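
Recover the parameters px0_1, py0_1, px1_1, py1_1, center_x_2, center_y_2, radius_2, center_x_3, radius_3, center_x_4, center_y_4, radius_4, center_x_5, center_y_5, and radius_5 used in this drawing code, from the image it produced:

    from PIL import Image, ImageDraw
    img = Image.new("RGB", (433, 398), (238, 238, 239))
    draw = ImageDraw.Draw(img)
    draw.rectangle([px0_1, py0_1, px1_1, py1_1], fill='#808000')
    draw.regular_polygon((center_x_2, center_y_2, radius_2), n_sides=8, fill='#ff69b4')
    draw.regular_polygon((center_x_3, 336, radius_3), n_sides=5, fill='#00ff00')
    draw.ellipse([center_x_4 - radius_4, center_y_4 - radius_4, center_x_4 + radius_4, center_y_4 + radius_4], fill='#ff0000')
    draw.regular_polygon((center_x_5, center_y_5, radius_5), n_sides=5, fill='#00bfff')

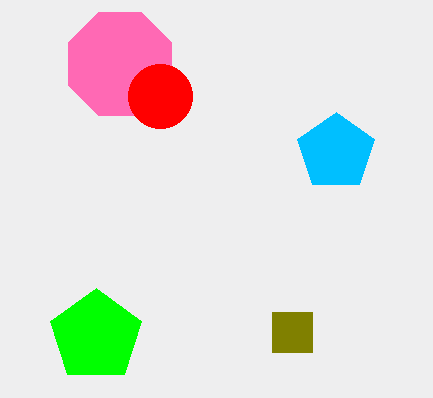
px0_1 = 272; py0_1 = 312; px1_1 = 312; py1_1 = 352; center_x_2 = 120; center_y_2 = 64; radius_2 = 56; center_x_3 = 96; radius_3 = 48; center_x_4 = 160; center_y_4 = 96; radius_4 = 32; center_x_5 = 336; center_y_5 = 152; radius_5 = 40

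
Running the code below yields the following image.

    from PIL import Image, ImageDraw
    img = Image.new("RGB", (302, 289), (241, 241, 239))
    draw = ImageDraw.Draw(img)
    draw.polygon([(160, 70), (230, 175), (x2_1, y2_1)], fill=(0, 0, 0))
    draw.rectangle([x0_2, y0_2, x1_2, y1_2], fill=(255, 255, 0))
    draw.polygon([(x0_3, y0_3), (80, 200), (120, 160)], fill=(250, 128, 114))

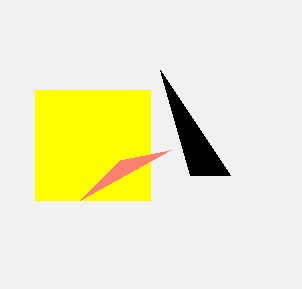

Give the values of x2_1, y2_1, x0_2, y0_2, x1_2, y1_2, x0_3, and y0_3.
x2_1 = 190
y2_1 = 175
x0_2 = 35
y0_2 = 90
x1_2 = 150
y1_2 = 200
x0_3 = 170
y0_3 = 150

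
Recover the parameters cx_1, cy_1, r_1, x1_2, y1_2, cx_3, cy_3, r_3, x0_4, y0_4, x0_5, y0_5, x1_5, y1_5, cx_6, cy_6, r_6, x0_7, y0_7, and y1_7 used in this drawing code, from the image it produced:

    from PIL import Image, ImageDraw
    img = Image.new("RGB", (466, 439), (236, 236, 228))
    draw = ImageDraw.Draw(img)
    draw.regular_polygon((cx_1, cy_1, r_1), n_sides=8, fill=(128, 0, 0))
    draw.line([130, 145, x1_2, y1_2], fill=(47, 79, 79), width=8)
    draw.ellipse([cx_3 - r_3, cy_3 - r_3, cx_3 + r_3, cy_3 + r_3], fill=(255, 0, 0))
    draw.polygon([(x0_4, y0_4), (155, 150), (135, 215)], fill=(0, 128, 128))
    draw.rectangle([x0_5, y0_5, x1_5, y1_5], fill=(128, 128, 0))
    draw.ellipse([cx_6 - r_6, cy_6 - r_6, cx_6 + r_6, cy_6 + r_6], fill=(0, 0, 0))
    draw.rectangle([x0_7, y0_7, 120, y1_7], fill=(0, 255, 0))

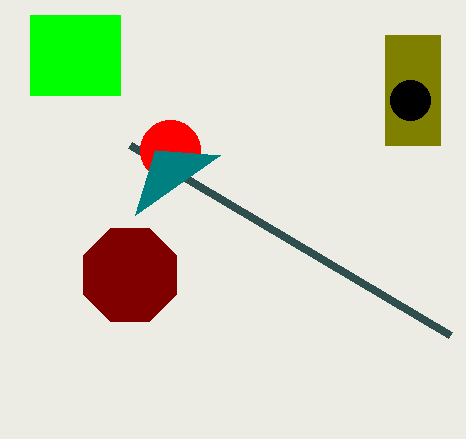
cx_1 = 130; cy_1 = 275; r_1 = 50; x1_2 = 450; y1_2 = 335; cx_3 = 170; cy_3 = 150; r_3 = 30; x0_4 = 220; y0_4 = 155; x0_5 = 385; y0_5 = 35; x1_5 = 440; y1_5 = 145; cx_6 = 410; cy_6 = 100; r_6 = 20; x0_7 = 30; y0_7 = 15; y1_7 = 95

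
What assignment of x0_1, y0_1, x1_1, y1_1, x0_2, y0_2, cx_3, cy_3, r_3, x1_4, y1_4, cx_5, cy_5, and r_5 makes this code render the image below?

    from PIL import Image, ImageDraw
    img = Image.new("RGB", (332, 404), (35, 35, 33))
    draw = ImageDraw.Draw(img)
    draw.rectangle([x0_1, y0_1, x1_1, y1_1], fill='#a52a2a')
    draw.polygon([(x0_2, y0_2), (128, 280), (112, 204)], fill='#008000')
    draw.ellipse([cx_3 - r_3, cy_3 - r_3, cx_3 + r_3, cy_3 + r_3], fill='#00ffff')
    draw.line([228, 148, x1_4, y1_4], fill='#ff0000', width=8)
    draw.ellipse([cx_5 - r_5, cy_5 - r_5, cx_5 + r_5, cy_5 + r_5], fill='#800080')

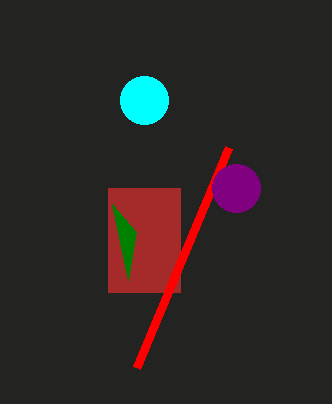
x0_1 = 108
y0_1 = 188
x1_1 = 180
y1_1 = 292
x0_2 = 136
y0_2 = 232
cx_3 = 144
cy_3 = 100
r_3 = 24
x1_4 = 136
y1_4 = 368
cx_5 = 236
cy_5 = 188
r_5 = 24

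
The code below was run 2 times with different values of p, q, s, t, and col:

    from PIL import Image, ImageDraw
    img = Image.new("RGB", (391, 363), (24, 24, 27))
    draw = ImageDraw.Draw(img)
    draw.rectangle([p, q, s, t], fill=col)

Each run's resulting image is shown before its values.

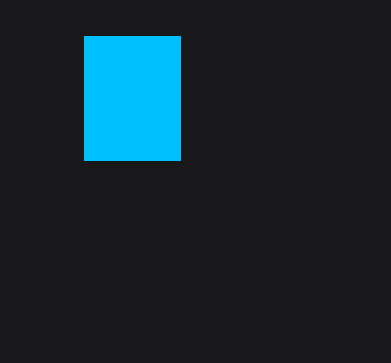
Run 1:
p = 84, q = 36, s = 180, t = 160, col = 'deepskyblue'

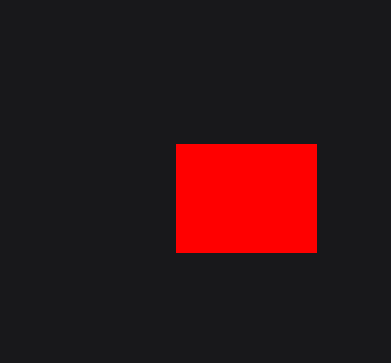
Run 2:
p = 176, q = 144, s = 316, t = 252, col = 'red'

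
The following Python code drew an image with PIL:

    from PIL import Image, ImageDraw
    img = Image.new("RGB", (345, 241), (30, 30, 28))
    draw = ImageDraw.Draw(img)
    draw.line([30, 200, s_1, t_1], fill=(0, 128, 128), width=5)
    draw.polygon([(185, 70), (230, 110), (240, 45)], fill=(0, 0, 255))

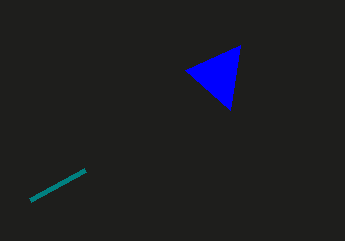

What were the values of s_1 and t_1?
s_1 = 85; t_1 = 170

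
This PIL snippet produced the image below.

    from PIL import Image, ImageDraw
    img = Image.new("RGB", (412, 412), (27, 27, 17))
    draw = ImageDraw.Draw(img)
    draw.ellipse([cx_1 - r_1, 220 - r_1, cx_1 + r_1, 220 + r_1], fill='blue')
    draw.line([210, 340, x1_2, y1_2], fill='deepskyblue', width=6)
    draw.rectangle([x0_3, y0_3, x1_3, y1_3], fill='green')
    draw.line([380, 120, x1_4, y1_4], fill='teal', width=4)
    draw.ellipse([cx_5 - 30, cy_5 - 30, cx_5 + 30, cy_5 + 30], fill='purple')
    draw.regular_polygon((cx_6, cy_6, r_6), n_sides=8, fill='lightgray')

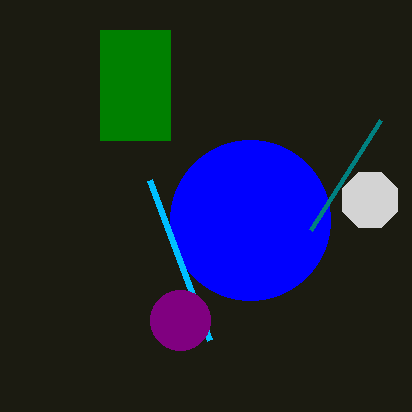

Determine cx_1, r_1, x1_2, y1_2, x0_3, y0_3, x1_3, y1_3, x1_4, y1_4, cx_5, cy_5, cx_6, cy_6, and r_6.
cx_1 = 250, r_1 = 80, x1_2 = 150, y1_2 = 180, x0_3 = 100, y0_3 = 30, x1_3 = 170, y1_3 = 140, x1_4 = 310, y1_4 = 230, cx_5 = 180, cy_5 = 320, cx_6 = 370, cy_6 = 200, r_6 = 30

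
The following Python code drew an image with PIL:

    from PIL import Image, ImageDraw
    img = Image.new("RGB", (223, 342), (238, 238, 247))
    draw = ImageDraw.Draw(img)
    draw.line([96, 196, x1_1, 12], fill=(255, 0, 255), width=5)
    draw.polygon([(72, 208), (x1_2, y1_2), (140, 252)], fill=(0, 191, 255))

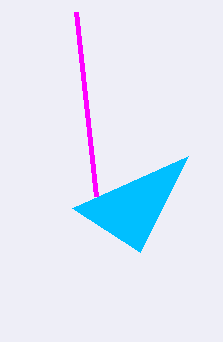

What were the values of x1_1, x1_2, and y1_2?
x1_1 = 76; x1_2 = 188; y1_2 = 156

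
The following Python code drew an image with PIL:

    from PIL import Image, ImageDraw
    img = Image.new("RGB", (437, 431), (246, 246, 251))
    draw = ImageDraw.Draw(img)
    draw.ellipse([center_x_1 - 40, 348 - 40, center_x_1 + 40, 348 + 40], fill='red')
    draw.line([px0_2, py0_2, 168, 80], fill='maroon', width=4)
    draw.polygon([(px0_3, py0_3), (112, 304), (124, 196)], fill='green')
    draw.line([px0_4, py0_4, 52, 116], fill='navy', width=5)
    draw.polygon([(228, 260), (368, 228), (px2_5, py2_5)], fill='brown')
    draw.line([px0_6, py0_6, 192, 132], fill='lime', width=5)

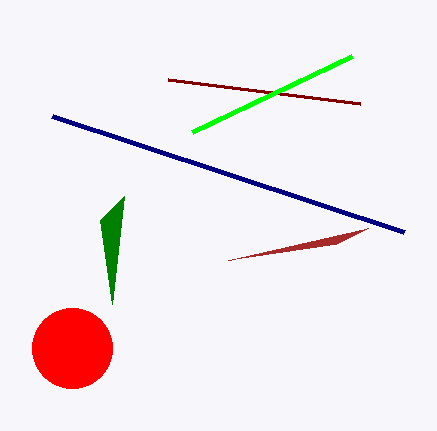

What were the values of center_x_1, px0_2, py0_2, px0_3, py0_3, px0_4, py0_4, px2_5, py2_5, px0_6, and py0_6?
center_x_1 = 72, px0_2 = 360, py0_2 = 104, px0_3 = 100, py0_3 = 220, px0_4 = 404, py0_4 = 232, px2_5 = 336, py2_5 = 244, px0_6 = 352, py0_6 = 56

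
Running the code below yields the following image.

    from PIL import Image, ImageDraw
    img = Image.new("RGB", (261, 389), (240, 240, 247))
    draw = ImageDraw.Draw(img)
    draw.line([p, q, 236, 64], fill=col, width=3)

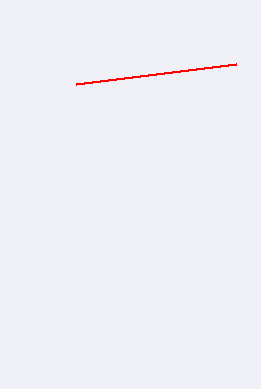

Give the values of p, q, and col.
p = 76, q = 84, col = 'red'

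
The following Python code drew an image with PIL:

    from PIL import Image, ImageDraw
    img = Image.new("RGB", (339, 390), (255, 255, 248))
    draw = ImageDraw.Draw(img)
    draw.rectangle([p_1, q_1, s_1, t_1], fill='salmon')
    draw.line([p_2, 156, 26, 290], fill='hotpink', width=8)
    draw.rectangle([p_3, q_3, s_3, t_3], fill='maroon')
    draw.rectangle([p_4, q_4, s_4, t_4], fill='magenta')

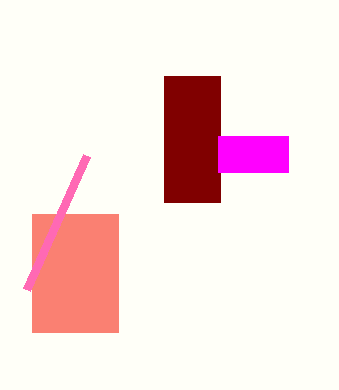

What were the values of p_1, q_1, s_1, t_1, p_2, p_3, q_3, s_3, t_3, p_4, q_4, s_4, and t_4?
p_1 = 32, q_1 = 214, s_1 = 118, t_1 = 332, p_2 = 86, p_3 = 164, q_3 = 76, s_3 = 220, t_3 = 202, p_4 = 218, q_4 = 136, s_4 = 288, t_4 = 172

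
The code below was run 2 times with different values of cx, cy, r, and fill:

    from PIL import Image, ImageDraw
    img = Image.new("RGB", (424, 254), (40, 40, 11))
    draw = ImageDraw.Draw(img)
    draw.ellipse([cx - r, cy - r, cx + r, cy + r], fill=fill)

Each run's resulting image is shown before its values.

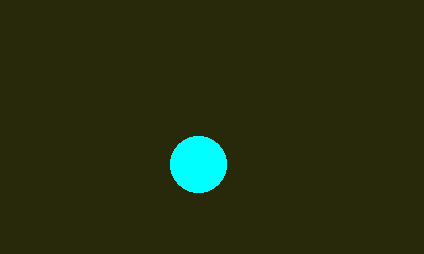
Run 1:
cx = 198
cy = 164
r = 28
fill = 'cyan'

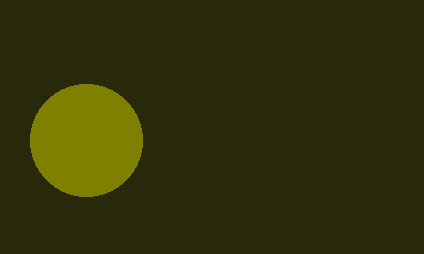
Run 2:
cx = 86, cy = 140, r = 56, fill = 'olive'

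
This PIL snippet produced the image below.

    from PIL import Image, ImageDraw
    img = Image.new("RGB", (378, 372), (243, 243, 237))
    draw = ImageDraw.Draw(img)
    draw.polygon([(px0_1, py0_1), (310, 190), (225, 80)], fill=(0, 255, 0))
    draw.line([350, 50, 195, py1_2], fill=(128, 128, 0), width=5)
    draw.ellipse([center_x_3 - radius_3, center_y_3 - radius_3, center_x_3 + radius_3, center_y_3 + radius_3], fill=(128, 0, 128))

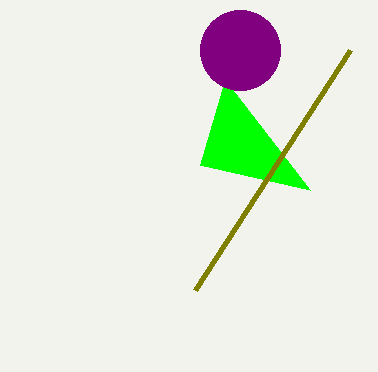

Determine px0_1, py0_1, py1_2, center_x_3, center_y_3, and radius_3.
px0_1 = 200, py0_1 = 165, py1_2 = 290, center_x_3 = 240, center_y_3 = 50, radius_3 = 40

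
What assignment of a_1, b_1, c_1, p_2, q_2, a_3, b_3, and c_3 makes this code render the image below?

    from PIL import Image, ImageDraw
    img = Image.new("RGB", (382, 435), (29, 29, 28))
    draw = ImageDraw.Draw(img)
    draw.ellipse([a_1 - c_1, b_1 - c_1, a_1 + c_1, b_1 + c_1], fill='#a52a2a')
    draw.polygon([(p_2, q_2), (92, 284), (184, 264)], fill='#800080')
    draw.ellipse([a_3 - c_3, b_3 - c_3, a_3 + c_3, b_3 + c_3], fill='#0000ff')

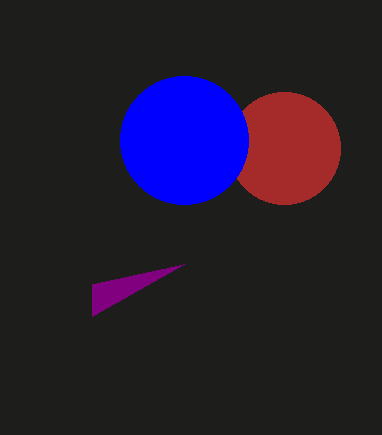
a_1 = 284
b_1 = 148
c_1 = 56
p_2 = 92
q_2 = 316
a_3 = 184
b_3 = 140
c_3 = 64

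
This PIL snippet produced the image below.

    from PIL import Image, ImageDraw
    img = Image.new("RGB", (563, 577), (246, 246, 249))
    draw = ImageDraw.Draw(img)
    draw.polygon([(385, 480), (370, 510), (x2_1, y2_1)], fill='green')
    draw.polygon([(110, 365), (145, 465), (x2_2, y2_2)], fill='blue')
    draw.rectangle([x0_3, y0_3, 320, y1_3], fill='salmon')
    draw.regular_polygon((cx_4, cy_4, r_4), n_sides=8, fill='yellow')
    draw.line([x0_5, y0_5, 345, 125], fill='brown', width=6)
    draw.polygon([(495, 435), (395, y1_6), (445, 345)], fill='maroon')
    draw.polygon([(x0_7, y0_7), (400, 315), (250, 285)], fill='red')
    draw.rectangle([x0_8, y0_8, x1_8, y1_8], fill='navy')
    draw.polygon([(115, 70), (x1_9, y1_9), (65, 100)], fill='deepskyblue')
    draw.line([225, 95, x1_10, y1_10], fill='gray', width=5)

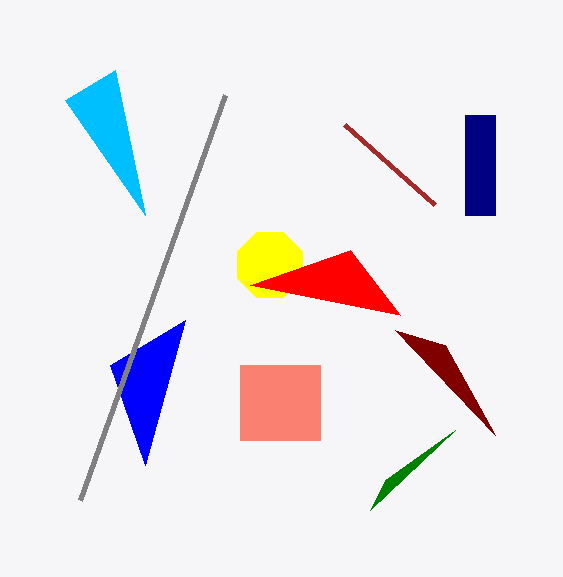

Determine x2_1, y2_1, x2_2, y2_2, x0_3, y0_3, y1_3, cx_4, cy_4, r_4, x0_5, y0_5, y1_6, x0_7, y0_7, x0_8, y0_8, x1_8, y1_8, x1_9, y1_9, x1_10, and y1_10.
x2_1 = 455; y2_1 = 430; x2_2 = 185; y2_2 = 320; x0_3 = 240; y0_3 = 365; y1_3 = 440; cx_4 = 270; cy_4 = 265; r_4 = 35; x0_5 = 435; y0_5 = 205; y1_6 = 330; x0_7 = 350; y0_7 = 250; x0_8 = 465; y0_8 = 115; x1_8 = 495; y1_8 = 215; x1_9 = 145; y1_9 = 215; x1_10 = 80; y1_10 = 500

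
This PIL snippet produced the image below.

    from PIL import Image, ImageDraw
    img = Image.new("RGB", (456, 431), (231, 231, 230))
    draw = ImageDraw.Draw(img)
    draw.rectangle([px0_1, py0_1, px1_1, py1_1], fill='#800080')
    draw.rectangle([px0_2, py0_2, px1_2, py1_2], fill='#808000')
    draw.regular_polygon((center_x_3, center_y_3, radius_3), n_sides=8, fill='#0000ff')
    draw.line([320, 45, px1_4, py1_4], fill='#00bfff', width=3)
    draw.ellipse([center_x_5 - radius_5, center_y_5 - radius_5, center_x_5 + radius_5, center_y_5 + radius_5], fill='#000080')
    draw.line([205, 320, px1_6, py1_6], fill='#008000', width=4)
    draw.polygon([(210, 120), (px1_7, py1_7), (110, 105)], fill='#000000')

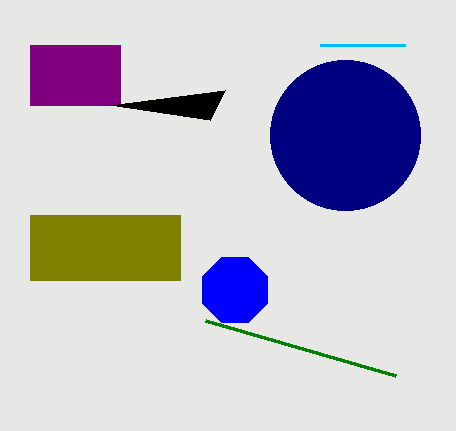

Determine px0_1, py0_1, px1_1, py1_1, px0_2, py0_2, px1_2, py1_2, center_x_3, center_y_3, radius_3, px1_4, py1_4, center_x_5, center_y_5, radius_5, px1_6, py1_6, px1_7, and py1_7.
px0_1 = 30, py0_1 = 45, px1_1 = 120, py1_1 = 105, px0_2 = 30, py0_2 = 215, px1_2 = 180, py1_2 = 280, center_x_3 = 235, center_y_3 = 290, radius_3 = 35, px1_4 = 405, py1_4 = 45, center_x_5 = 345, center_y_5 = 135, radius_5 = 75, px1_6 = 395, py1_6 = 375, px1_7 = 225, py1_7 = 90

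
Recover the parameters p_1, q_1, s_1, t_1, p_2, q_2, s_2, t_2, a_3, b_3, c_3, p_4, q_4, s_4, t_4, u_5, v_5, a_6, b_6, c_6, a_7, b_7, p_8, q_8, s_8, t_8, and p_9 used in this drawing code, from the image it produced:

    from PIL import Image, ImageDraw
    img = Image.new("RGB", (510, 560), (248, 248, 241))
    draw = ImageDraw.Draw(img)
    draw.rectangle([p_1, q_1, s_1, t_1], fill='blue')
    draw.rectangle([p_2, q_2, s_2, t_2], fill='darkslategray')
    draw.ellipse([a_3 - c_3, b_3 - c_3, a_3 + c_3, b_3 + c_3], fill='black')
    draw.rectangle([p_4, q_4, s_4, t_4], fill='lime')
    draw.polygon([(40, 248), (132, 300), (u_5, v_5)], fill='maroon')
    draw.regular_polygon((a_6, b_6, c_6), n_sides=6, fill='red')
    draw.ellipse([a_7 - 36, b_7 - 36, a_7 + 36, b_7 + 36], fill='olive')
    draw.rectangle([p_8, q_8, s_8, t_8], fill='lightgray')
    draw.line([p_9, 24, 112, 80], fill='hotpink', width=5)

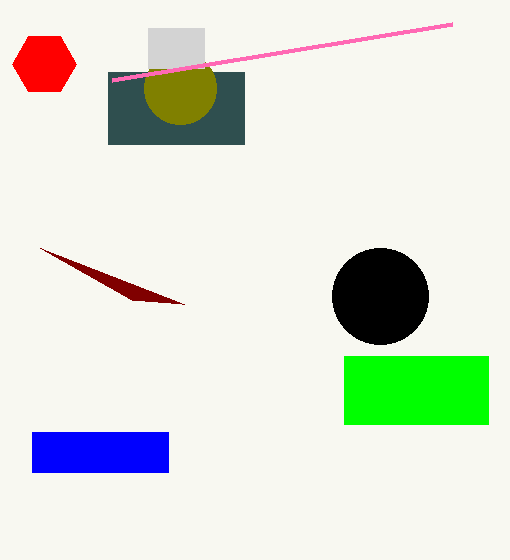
p_1 = 32, q_1 = 432, s_1 = 168, t_1 = 472, p_2 = 108, q_2 = 72, s_2 = 244, t_2 = 144, a_3 = 380, b_3 = 296, c_3 = 48, p_4 = 344, q_4 = 356, s_4 = 488, t_4 = 424, u_5 = 184, v_5 = 304, a_6 = 44, b_6 = 64, c_6 = 32, a_7 = 180, b_7 = 88, p_8 = 148, q_8 = 28, s_8 = 204, t_8 = 68, p_9 = 452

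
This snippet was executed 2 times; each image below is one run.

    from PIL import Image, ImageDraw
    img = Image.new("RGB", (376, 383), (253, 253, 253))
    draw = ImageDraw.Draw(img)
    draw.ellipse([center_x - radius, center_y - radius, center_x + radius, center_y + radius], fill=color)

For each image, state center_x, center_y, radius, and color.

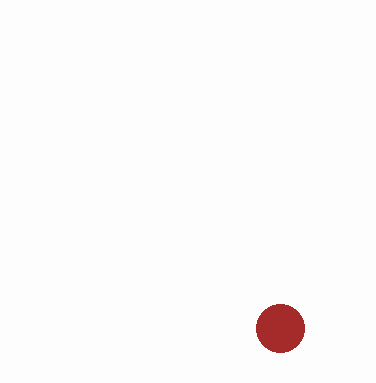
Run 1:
center_x = 280; center_y = 328; radius = 24; color = 'brown'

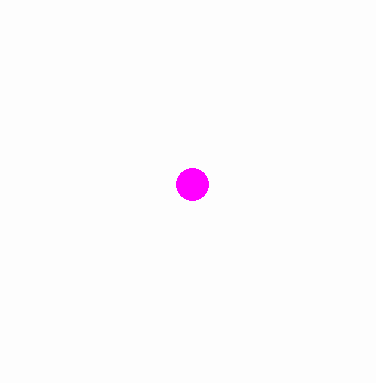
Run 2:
center_x = 192, center_y = 184, radius = 16, color = 'magenta'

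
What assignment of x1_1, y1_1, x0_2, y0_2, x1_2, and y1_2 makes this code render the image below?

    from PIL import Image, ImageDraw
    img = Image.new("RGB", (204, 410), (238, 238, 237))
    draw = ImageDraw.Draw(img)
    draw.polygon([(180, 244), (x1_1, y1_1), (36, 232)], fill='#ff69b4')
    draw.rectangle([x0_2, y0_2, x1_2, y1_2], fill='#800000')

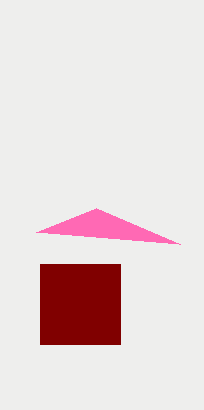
x1_1 = 96
y1_1 = 208
x0_2 = 40
y0_2 = 264
x1_2 = 120
y1_2 = 344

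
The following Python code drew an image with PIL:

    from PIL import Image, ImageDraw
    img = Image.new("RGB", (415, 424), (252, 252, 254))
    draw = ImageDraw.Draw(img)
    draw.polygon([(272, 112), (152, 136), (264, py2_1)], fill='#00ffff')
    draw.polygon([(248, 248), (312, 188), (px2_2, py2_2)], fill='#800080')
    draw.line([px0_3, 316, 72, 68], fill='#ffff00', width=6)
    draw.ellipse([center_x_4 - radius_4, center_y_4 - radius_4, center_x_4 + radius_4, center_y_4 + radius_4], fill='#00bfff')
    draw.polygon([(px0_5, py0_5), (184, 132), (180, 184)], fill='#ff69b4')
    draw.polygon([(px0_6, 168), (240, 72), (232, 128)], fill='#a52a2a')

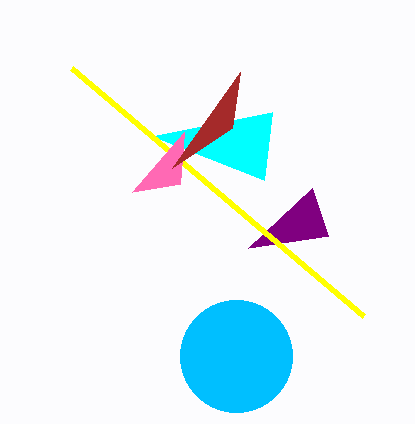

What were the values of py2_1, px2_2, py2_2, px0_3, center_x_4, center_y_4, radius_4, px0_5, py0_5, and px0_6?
py2_1 = 180, px2_2 = 328, py2_2 = 236, px0_3 = 364, center_x_4 = 236, center_y_4 = 356, radius_4 = 56, px0_5 = 132, py0_5 = 192, px0_6 = 172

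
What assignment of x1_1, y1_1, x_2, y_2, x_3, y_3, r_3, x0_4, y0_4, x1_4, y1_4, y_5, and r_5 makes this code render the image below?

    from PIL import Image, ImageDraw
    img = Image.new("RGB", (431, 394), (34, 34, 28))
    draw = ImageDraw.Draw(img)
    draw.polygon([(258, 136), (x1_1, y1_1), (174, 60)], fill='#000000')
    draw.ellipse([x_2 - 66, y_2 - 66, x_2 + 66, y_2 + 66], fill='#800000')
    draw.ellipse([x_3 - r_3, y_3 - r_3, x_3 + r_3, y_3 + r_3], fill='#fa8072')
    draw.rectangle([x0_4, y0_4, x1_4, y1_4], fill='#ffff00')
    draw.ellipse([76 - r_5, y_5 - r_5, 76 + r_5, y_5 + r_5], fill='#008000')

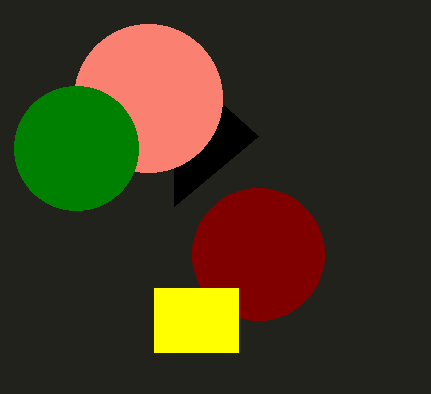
x1_1 = 174, y1_1 = 206, x_2 = 258, y_2 = 254, x_3 = 148, y_3 = 98, r_3 = 74, x0_4 = 154, y0_4 = 288, x1_4 = 238, y1_4 = 352, y_5 = 148, r_5 = 62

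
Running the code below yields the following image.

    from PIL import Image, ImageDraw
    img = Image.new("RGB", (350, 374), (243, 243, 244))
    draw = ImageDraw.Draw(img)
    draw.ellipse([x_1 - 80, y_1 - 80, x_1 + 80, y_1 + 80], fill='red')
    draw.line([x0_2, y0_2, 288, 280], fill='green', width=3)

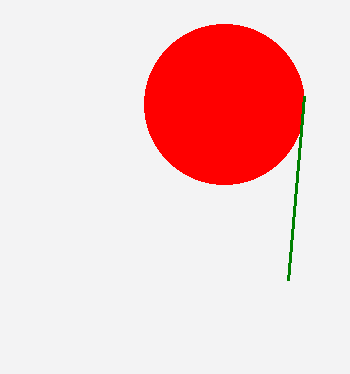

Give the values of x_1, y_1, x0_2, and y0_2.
x_1 = 224, y_1 = 104, x0_2 = 304, y0_2 = 96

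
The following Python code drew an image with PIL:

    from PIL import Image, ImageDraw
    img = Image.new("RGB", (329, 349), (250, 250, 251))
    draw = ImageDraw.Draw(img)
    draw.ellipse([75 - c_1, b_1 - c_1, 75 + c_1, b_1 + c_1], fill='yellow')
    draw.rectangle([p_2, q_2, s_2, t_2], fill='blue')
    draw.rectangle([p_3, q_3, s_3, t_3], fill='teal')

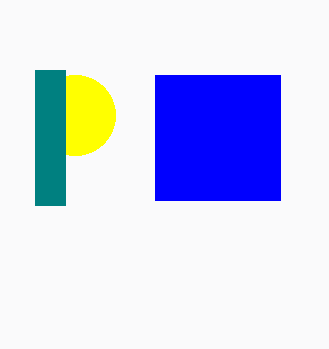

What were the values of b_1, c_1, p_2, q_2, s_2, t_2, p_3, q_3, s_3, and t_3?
b_1 = 115
c_1 = 40
p_2 = 155
q_2 = 75
s_2 = 280
t_2 = 200
p_3 = 35
q_3 = 70
s_3 = 65
t_3 = 205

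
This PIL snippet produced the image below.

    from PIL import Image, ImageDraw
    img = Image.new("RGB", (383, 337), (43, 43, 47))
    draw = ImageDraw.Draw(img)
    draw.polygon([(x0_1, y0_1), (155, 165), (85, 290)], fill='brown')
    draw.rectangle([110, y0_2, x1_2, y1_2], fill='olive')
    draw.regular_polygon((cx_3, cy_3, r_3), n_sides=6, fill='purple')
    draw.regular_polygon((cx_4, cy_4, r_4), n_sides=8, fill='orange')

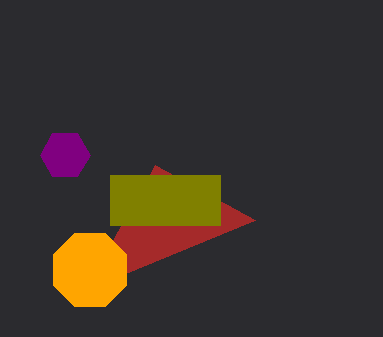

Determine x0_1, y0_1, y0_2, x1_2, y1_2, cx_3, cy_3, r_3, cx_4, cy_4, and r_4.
x0_1 = 255, y0_1 = 220, y0_2 = 175, x1_2 = 220, y1_2 = 225, cx_3 = 65, cy_3 = 155, r_3 = 25, cx_4 = 90, cy_4 = 270, r_4 = 40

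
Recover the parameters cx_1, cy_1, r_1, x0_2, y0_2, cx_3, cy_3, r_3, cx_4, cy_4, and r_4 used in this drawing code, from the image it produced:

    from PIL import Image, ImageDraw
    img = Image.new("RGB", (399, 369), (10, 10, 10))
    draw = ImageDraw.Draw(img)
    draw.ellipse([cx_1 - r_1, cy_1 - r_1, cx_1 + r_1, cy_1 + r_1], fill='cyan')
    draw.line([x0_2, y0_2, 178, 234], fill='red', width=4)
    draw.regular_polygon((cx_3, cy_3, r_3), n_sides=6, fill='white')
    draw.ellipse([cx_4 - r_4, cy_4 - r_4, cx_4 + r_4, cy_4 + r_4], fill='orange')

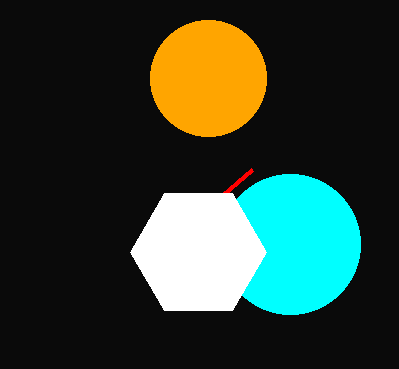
cx_1 = 290; cy_1 = 244; r_1 = 70; x0_2 = 252; y0_2 = 170; cx_3 = 198; cy_3 = 252; r_3 = 68; cx_4 = 208; cy_4 = 78; r_4 = 58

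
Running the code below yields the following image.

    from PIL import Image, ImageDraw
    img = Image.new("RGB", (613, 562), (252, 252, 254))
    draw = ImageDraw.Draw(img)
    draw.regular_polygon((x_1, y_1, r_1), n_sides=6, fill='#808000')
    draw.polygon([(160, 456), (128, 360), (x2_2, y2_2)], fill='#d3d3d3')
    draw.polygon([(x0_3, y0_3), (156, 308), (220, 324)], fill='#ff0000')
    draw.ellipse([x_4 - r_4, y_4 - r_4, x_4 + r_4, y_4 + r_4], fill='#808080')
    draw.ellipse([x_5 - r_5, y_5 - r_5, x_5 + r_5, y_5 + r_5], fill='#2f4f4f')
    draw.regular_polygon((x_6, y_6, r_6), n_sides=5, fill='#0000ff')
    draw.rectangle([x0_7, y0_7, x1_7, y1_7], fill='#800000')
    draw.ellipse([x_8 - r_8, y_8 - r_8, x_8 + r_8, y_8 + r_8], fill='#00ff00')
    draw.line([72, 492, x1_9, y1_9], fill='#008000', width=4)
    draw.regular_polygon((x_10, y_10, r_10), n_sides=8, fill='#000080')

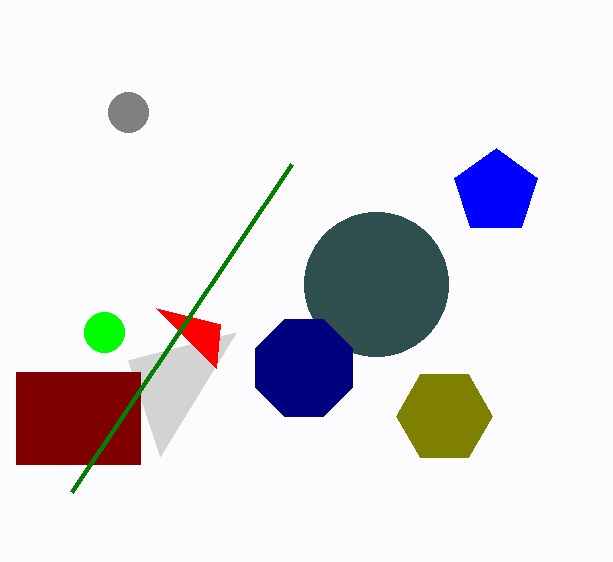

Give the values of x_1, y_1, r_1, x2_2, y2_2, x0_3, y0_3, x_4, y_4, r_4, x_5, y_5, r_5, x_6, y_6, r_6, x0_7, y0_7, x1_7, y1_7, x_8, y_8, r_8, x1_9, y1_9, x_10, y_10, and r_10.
x_1 = 444
y_1 = 416
r_1 = 48
x2_2 = 236
y2_2 = 332
x0_3 = 216
y0_3 = 368
x_4 = 128
y_4 = 112
r_4 = 20
x_5 = 376
y_5 = 284
r_5 = 72
x_6 = 496
y_6 = 192
r_6 = 44
x0_7 = 16
y0_7 = 372
x1_7 = 140
y1_7 = 464
x_8 = 104
y_8 = 332
r_8 = 20
x1_9 = 292
y1_9 = 164
x_10 = 304
y_10 = 368
r_10 = 52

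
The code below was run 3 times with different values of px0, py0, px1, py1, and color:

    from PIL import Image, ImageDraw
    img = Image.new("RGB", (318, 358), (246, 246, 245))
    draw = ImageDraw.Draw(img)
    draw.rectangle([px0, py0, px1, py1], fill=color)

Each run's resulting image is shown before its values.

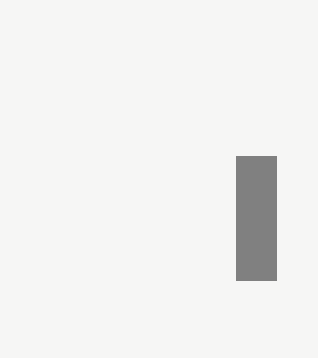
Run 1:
px0 = 236
py0 = 156
px1 = 276
py1 = 280
color = 'gray'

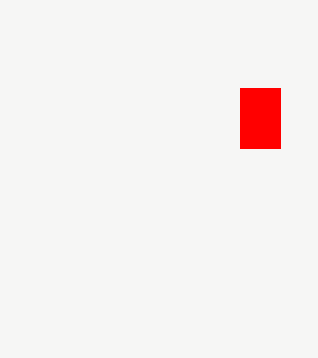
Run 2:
px0 = 240
py0 = 88
px1 = 280
py1 = 148
color = 'red'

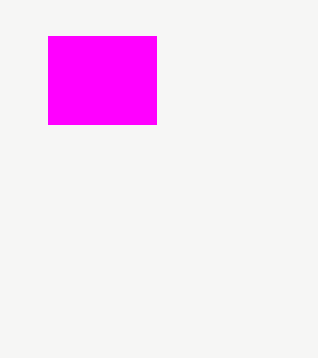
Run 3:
px0 = 48; py0 = 36; px1 = 156; py1 = 124; color = 'magenta'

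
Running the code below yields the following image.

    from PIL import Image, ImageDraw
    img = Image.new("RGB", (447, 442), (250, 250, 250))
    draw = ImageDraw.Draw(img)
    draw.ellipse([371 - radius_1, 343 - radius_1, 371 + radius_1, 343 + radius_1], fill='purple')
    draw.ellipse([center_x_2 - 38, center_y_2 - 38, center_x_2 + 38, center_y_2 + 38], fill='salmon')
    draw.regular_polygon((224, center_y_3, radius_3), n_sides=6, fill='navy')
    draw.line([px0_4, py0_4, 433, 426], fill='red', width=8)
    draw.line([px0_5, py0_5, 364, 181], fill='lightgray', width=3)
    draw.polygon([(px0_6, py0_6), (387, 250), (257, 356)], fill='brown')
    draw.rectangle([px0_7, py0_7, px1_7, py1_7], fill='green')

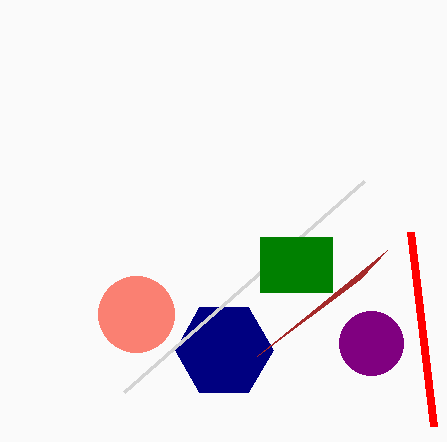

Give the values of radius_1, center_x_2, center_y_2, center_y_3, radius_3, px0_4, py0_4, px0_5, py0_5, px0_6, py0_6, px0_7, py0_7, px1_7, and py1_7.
radius_1 = 32
center_x_2 = 136
center_y_2 = 314
center_y_3 = 350
radius_3 = 49
px0_4 = 410
py0_4 = 232
px0_5 = 124
py0_5 = 392
px0_6 = 360
py0_6 = 279
px0_7 = 260
py0_7 = 237
px1_7 = 332
py1_7 = 292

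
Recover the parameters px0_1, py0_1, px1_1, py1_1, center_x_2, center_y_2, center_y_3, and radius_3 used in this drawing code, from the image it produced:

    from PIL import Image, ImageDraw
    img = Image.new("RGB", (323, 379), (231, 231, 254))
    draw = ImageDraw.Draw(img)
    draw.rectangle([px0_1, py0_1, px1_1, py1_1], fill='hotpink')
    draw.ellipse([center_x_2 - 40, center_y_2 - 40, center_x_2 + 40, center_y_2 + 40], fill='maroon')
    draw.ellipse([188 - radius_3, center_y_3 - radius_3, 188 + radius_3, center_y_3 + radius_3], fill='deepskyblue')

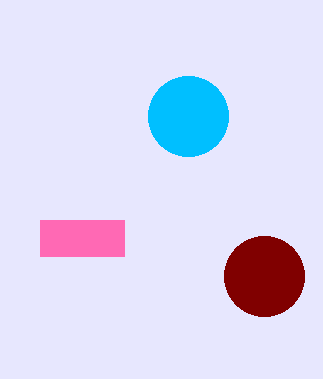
px0_1 = 40, py0_1 = 220, px1_1 = 124, py1_1 = 256, center_x_2 = 264, center_y_2 = 276, center_y_3 = 116, radius_3 = 40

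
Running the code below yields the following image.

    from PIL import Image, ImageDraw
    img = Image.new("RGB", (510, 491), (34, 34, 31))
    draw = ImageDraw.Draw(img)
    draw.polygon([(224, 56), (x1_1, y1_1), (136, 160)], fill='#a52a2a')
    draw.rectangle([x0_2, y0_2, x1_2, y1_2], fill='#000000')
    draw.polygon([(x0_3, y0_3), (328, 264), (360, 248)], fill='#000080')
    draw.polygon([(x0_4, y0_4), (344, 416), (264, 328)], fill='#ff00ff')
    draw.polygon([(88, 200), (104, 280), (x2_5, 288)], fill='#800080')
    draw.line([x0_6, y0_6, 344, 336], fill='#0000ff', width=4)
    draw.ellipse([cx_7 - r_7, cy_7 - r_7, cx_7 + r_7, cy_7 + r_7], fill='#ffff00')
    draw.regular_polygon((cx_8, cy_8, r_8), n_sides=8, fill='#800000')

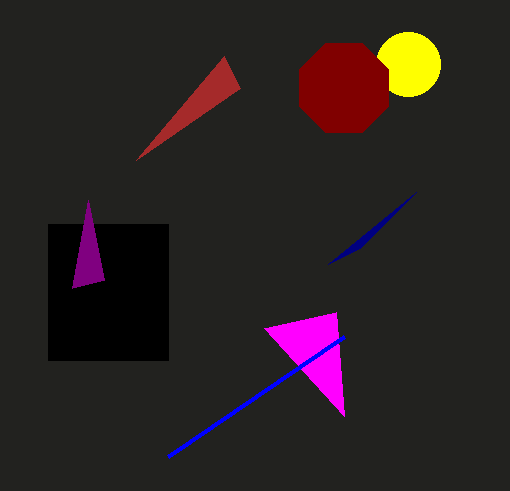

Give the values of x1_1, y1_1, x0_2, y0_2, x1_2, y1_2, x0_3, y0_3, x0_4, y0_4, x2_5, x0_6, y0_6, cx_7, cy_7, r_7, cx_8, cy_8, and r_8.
x1_1 = 240, y1_1 = 88, x0_2 = 48, y0_2 = 224, x1_2 = 168, y1_2 = 360, x0_3 = 416, y0_3 = 192, x0_4 = 336, y0_4 = 312, x2_5 = 72, x0_6 = 168, y0_6 = 456, cx_7 = 408, cy_7 = 64, r_7 = 32, cx_8 = 344, cy_8 = 88, r_8 = 48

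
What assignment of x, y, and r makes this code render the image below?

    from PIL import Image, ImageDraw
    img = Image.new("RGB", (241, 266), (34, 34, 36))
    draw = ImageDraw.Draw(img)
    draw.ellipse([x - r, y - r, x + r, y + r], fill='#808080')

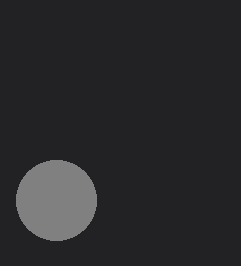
x = 56; y = 200; r = 40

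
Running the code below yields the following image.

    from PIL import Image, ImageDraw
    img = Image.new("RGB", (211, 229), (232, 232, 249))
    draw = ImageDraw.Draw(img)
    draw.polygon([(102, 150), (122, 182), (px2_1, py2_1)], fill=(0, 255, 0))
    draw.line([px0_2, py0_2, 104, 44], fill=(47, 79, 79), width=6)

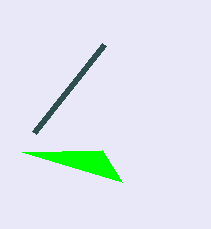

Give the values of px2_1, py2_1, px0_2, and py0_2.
px2_1 = 22
py2_1 = 152
px0_2 = 34
py0_2 = 132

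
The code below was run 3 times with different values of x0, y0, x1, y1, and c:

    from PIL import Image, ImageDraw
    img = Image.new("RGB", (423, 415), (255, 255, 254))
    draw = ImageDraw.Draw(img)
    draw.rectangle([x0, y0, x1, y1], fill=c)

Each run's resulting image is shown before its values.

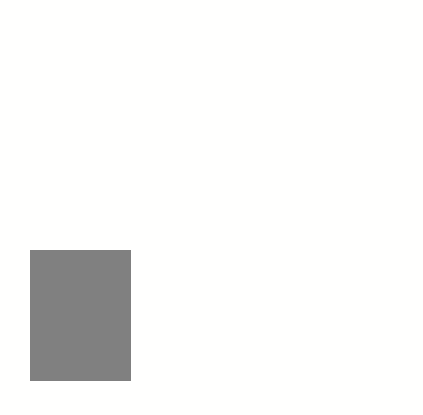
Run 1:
x0 = 30, y0 = 250, x1 = 130, y1 = 380, c = 'gray'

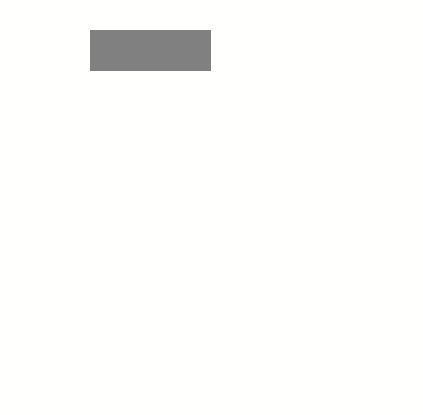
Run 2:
x0 = 90
y0 = 30
x1 = 210
y1 = 70
c = 'gray'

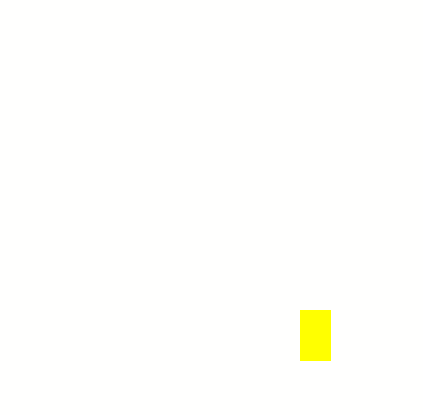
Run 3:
x0 = 300, y0 = 310, x1 = 330, y1 = 360, c = 'yellow'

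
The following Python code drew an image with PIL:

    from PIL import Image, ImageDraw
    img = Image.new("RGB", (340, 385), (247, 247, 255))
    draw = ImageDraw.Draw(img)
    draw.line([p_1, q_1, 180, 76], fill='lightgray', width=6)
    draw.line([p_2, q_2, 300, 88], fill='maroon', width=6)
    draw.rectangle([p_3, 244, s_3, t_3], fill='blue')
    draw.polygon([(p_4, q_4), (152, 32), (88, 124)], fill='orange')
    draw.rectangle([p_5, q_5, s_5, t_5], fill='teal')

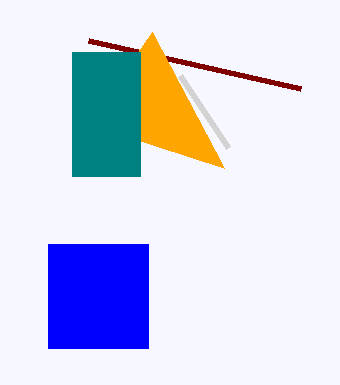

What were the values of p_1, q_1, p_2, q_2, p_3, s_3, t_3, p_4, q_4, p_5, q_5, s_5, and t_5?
p_1 = 228, q_1 = 148, p_2 = 88, q_2 = 40, p_3 = 48, s_3 = 148, t_3 = 348, p_4 = 224, q_4 = 168, p_5 = 72, q_5 = 52, s_5 = 140, t_5 = 176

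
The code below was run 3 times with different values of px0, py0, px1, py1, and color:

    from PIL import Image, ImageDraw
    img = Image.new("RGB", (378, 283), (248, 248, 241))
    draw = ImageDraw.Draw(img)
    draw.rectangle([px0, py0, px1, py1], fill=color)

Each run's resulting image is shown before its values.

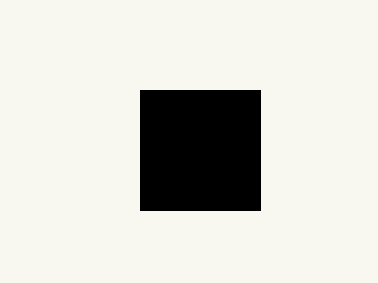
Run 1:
px0 = 140; py0 = 90; px1 = 260; py1 = 210; color = 'black'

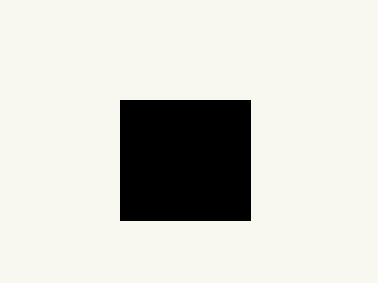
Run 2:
px0 = 120
py0 = 100
px1 = 250
py1 = 220
color = 'black'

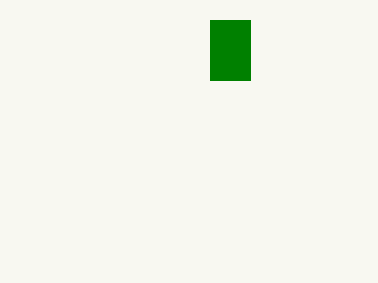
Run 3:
px0 = 210, py0 = 20, px1 = 250, py1 = 80, color = 'green'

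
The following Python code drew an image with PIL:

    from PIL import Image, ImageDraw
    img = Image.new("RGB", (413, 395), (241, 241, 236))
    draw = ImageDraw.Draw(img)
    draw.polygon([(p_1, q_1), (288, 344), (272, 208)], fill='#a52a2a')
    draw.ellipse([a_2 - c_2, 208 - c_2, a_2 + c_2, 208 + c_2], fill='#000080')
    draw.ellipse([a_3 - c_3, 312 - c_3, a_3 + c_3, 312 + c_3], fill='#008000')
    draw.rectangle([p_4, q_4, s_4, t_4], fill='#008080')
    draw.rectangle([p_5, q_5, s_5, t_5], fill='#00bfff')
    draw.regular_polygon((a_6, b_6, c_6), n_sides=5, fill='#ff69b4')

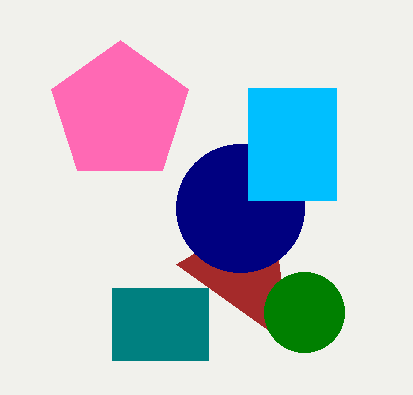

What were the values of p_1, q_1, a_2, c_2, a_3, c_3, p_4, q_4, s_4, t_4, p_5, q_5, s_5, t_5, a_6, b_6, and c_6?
p_1 = 176, q_1 = 264, a_2 = 240, c_2 = 64, a_3 = 304, c_3 = 40, p_4 = 112, q_4 = 288, s_4 = 208, t_4 = 360, p_5 = 248, q_5 = 88, s_5 = 336, t_5 = 200, a_6 = 120, b_6 = 112, c_6 = 72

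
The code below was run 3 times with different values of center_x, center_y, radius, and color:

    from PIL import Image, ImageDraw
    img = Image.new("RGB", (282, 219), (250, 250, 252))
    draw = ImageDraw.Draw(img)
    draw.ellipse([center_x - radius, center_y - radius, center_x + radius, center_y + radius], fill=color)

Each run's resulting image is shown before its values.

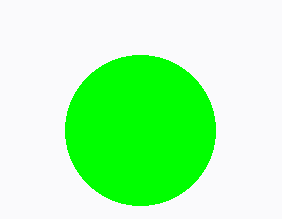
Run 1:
center_x = 140
center_y = 130
radius = 75
color = 'lime'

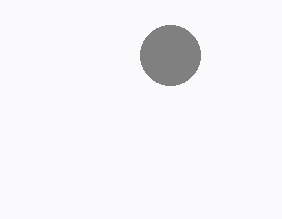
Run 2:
center_x = 170, center_y = 55, radius = 30, color = 'gray'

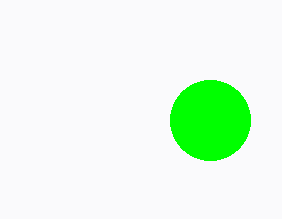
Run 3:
center_x = 210, center_y = 120, radius = 40, color = 'lime'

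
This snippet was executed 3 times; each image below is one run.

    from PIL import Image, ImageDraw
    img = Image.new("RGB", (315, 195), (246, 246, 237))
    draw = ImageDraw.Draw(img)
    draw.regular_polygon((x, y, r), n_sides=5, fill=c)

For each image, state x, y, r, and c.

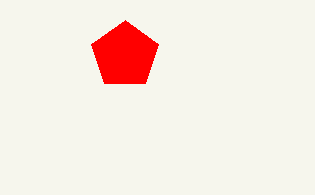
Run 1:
x = 125, y = 55, r = 35, c = 'red'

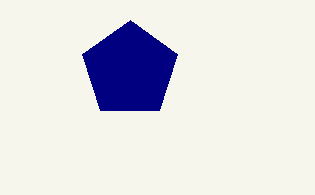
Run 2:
x = 130
y = 70
r = 50
c = 'navy'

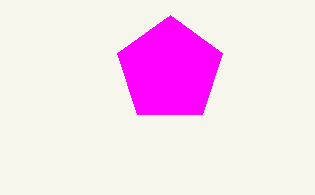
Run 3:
x = 170; y = 70; r = 55; c = 'magenta'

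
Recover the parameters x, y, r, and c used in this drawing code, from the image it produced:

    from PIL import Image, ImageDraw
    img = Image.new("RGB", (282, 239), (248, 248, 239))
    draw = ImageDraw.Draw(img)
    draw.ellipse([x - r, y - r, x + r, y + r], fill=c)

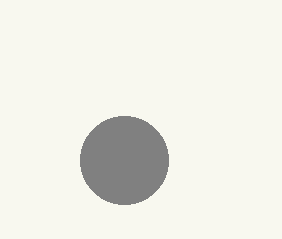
x = 124, y = 160, r = 44, c = 'gray'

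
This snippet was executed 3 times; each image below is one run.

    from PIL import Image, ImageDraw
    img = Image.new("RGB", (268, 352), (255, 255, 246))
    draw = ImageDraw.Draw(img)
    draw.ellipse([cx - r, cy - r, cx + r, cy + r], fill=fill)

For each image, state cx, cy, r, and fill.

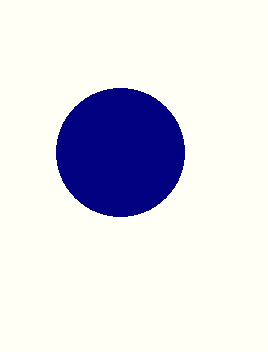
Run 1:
cx = 120; cy = 152; r = 64; fill = 'navy'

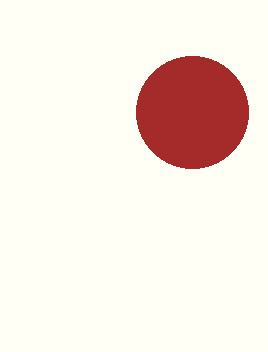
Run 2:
cx = 192; cy = 112; r = 56; fill = 'brown'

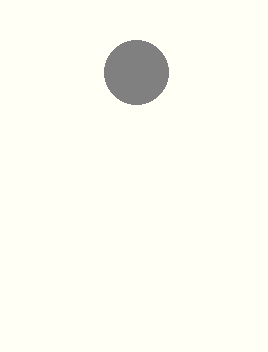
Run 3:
cx = 136; cy = 72; r = 32; fill = 'gray'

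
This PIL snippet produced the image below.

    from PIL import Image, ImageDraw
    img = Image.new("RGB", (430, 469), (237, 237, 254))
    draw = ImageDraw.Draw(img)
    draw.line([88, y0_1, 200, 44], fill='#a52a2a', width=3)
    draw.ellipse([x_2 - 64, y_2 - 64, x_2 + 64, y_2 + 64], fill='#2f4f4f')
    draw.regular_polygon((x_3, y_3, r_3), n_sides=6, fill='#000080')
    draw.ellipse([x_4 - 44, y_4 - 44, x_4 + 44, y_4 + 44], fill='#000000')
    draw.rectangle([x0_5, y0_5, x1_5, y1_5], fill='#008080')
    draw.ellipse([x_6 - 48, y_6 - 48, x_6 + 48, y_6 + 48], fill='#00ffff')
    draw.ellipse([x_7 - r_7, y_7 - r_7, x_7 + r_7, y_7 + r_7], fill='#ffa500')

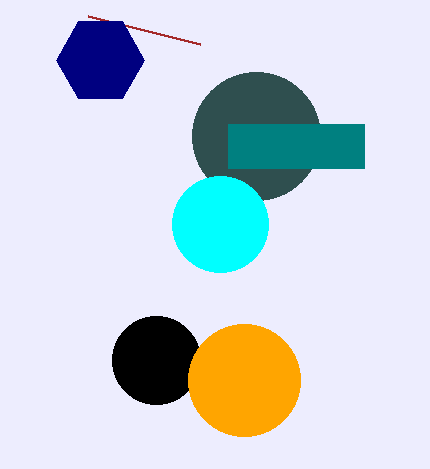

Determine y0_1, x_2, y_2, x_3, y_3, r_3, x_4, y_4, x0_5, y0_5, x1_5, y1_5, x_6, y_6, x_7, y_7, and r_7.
y0_1 = 16, x_2 = 256, y_2 = 136, x_3 = 100, y_3 = 60, r_3 = 44, x_4 = 156, y_4 = 360, x0_5 = 228, y0_5 = 124, x1_5 = 364, y1_5 = 168, x_6 = 220, y_6 = 224, x_7 = 244, y_7 = 380, r_7 = 56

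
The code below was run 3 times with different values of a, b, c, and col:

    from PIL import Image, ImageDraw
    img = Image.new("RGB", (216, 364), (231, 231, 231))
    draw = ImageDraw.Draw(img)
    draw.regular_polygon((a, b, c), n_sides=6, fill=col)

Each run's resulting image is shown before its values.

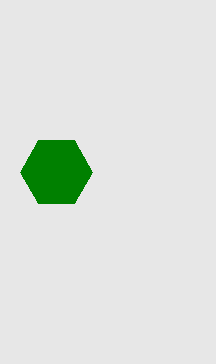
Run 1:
a = 56
b = 172
c = 36
col = 'green'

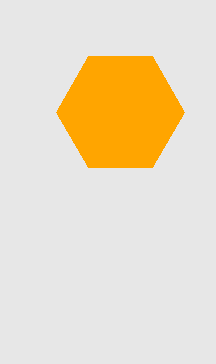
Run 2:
a = 120, b = 112, c = 64, col = 'orange'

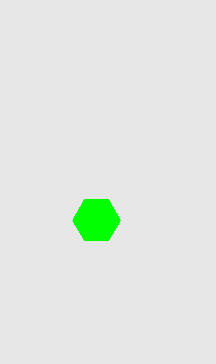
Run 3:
a = 96
b = 220
c = 24
col = 'lime'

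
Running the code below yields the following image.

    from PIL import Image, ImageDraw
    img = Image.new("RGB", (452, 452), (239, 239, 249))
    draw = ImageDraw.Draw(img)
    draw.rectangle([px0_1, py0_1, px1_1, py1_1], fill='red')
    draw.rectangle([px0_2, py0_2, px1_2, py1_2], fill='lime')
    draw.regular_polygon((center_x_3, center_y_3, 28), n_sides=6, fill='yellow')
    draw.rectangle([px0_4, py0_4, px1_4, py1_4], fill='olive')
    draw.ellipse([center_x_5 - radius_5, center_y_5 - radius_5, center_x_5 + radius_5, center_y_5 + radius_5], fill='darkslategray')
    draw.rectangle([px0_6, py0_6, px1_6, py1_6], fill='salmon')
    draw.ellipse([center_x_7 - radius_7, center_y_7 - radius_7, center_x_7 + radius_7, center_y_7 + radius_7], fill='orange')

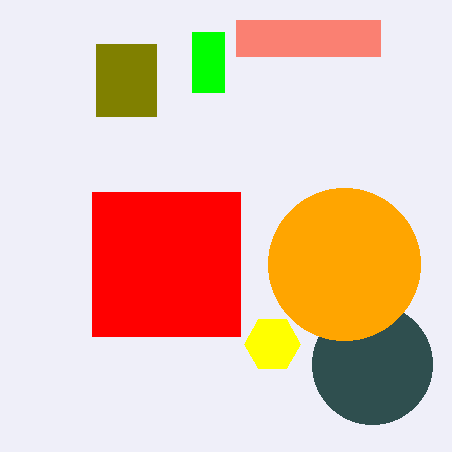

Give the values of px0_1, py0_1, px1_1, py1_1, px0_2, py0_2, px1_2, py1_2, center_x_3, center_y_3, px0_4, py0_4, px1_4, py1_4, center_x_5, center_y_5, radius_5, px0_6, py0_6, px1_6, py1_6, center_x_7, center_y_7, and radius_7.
px0_1 = 92
py0_1 = 192
px1_1 = 240
py1_1 = 336
px0_2 = 192
py0_2 = 32
px1_2 = 224
py1_2 = 92
center_x_3 = 272
center_y_3 = 344
px0_4 = 96
py0_4 = 44
px1_4 = 156
py1_4 = 116
center_x_5 = 372
center_y_5 = 364
radius_5 = 60
px0_6 = 236
py0_6 = 20
px1_6 = 380
py1_6 = 56
center_x_7 = 344
center_y_7 = 264
radius_7 = 76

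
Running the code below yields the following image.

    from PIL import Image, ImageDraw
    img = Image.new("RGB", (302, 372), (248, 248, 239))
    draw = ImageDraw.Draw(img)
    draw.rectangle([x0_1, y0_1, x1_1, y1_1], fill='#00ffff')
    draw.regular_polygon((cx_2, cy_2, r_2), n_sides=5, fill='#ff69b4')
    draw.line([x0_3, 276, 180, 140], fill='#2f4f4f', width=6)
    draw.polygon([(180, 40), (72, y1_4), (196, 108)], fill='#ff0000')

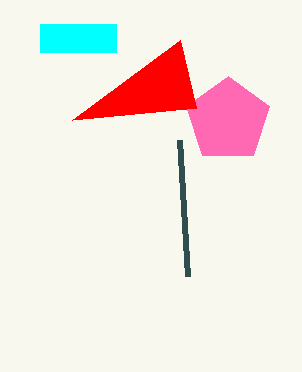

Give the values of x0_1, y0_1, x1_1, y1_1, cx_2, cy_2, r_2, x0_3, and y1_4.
x0_1 = 40
y0_1 = 24
x1_1 = 116
y1_1 = 52
cx_2 = 228
cy_2 = 120
r_2 = 44
x0_3 = 188
y1_4 = 120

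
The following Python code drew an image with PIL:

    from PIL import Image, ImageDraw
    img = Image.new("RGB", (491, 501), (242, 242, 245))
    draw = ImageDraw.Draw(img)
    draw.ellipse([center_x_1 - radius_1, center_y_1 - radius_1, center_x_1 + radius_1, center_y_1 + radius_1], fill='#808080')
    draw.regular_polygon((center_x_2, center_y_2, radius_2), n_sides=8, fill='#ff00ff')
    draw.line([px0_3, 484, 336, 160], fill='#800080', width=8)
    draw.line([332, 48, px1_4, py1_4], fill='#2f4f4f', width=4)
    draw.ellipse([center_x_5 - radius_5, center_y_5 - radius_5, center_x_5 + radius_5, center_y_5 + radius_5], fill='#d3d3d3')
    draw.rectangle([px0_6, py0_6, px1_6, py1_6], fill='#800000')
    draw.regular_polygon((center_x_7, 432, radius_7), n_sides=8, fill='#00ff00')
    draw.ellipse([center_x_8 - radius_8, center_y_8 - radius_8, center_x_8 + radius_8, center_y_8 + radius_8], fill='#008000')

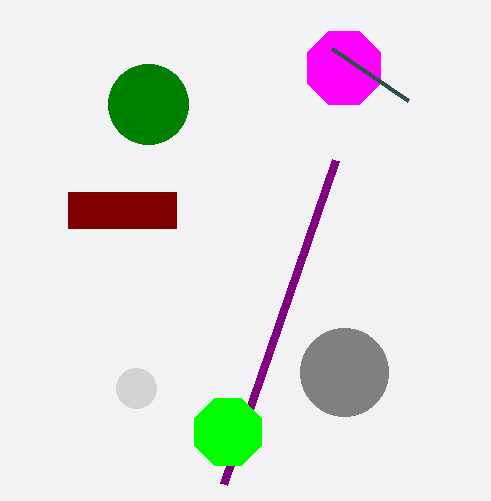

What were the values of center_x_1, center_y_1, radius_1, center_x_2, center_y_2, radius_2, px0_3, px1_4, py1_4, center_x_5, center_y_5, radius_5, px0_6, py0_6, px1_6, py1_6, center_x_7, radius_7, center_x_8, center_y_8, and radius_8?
center_x_1 = 344, center_y_1 = 372, radius_1 = 44, center_x_2 = 344, center_y_2 = 68, radius_2 = 40, px0_3 = 224, px1_4 = 408, py1_4 = 100, center_x_5 = 136, center_y_5 = 388, radius_5 = 20, px0_6 = 68, py0_6 = 192, px1_6 = 176, py1_6 = 228, center_x_7 = 228, radius_7 = 36, center_x_8 = 148, center_y_8 = 104, radius_8 = 40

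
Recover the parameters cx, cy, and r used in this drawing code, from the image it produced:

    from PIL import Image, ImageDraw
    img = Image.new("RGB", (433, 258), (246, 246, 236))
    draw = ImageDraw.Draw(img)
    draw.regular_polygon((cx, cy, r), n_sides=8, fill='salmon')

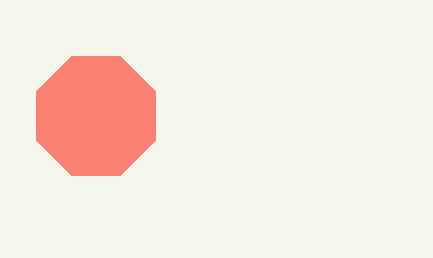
cx = 96; cy = 116; r = 64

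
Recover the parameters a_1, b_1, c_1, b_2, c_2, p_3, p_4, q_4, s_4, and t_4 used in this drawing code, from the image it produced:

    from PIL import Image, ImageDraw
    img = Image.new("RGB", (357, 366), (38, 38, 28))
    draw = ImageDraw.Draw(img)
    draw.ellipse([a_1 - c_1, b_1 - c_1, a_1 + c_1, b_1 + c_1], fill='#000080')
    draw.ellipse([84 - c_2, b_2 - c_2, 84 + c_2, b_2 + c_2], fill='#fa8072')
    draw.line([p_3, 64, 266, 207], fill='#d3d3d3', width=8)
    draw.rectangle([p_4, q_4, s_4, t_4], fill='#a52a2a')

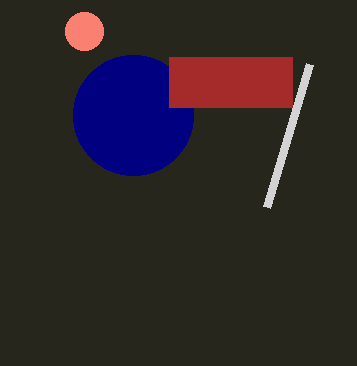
a_1 = 133, b_1 = 115, c_1 = 60, b_2 = 31, c_2 = 19, p_3 = 309, p_4 = 169, q_4 = 57, s_4 = 292, t_4 = 107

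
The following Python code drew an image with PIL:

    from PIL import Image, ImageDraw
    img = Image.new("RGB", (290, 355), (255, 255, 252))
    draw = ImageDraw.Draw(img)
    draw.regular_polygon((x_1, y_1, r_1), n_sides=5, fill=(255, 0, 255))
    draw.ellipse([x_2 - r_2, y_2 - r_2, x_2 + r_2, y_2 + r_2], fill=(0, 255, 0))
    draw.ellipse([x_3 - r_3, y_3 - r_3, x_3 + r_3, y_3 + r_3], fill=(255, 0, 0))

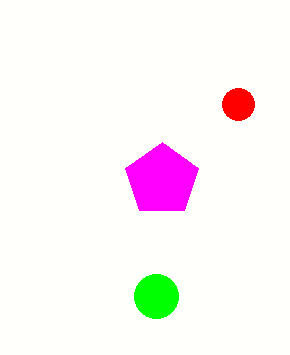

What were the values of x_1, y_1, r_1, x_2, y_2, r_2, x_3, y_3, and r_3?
x_1 = 162; y_1 = 180; r_1 = 38; x_2 = 156; y_2 = 296; r_2 = 22; x_3 = 238; y_3 = 104; r_3 = 16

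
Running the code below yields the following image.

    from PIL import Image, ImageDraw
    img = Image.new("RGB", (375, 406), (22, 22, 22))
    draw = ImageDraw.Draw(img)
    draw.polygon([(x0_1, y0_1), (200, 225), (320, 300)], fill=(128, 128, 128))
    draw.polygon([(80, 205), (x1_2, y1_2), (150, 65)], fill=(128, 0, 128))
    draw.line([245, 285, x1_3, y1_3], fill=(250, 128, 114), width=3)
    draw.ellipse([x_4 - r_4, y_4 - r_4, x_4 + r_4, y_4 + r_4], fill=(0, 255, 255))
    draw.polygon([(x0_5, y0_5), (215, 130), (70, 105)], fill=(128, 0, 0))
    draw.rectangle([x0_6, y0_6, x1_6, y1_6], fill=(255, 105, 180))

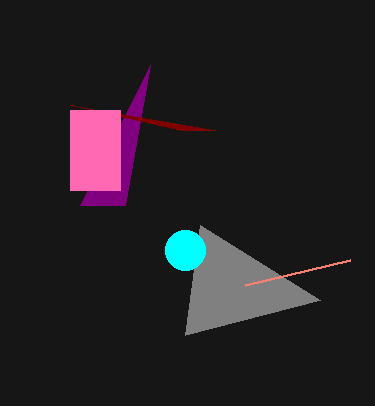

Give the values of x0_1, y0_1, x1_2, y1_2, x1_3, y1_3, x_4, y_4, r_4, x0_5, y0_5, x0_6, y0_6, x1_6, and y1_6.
x0_1 = 185; y0_1 = 335; x1_2 = 125; y1_2 = 205; x1_3 = 350; y1_3 = 260; x_4 = 185; y_4 = 250; r_4 = 20; x0_5 = 180; y0_5 = 130; x0_6 = 70; y0_6 = 110; x1_6 = 120; y1_6 = 190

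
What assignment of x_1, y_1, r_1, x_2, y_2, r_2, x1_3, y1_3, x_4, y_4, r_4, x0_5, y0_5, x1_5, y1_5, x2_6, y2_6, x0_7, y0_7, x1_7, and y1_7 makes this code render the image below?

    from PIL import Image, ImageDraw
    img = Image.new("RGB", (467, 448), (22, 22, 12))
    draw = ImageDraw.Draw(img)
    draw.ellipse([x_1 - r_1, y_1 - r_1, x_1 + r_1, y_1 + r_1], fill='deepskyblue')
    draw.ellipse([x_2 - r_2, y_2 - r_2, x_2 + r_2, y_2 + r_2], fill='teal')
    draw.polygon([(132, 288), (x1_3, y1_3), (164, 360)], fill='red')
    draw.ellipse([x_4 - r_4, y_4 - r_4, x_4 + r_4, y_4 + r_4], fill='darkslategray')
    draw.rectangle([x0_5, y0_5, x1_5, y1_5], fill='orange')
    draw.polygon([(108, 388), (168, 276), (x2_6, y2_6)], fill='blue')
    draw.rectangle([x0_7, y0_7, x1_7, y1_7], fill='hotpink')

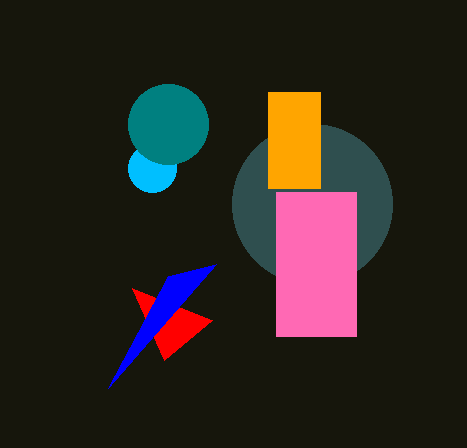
x_1 = 152; y_1 = 168; r_1 = 24; x_2 = 168; y_2 = 124; r_2 = 40; x1_3 = 212; y1_3 = 320; x_4 = 312; y_4 = 204; r_4 = 80; x0_5 = 268; y0_5 = 92; x1_5 = 320; y1_5 = 188; x2_6 = 216; y2_6 = 264; x0_7 = 276; y0_7 = 192; x1_7 = 356; y1_7 = 336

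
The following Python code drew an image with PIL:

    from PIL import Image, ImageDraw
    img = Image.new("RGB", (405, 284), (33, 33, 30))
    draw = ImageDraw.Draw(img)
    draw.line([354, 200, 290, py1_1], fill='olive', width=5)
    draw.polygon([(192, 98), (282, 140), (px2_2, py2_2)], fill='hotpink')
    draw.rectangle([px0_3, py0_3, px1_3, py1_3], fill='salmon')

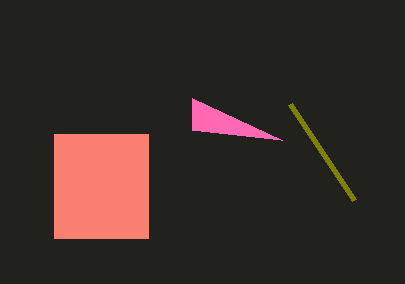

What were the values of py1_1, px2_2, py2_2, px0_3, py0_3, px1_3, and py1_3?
py1_1 = 104; px2_2 = 192; py2_2 = 130; px0_3 = 54; py0_3 = 134; px1_3 = 148; py1_3 = 238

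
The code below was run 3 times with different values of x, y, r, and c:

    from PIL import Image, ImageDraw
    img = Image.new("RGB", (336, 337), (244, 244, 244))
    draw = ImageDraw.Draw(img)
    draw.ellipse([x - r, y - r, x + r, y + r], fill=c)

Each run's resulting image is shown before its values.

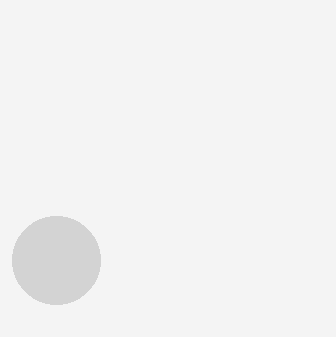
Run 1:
x = 56; y = 260; r = 44; c = 'lightgray'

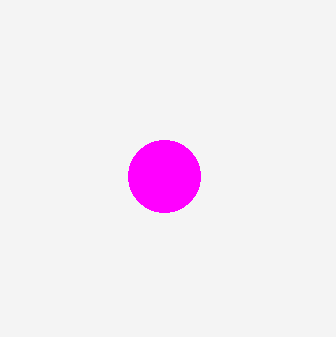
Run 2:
x = 164, y = 176, r = 36, c = 'magenta'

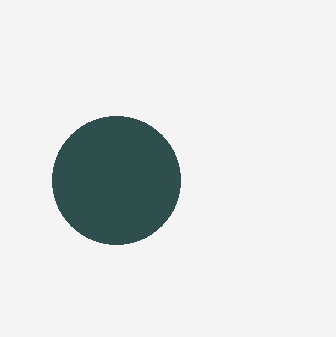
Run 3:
x = 116, y = 180, r = 64, c = 'darkslategray'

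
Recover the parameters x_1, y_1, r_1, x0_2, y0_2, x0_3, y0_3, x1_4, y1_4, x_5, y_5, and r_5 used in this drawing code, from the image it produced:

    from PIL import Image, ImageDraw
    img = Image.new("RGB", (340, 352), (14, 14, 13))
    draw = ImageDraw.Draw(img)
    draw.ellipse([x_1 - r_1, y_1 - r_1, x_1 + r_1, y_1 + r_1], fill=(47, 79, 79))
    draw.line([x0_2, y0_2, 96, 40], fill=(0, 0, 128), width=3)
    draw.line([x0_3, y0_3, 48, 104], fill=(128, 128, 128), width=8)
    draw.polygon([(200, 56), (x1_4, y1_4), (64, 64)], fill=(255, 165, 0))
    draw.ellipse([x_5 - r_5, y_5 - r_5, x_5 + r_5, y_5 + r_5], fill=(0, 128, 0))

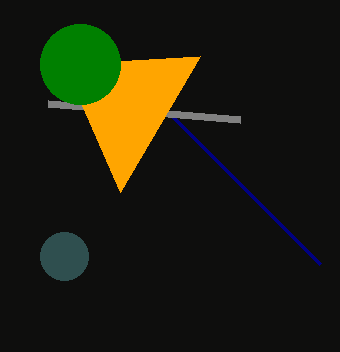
x_1 = 64
y_1 = 256
r_1 = 24
x0_2 = 320
y0_2 = 264
x0_3 = 240
y0_3 = 120
x1_4 = 120
y1_4 = 192
x_5 = 80
y_5 = 64
r_5 = 40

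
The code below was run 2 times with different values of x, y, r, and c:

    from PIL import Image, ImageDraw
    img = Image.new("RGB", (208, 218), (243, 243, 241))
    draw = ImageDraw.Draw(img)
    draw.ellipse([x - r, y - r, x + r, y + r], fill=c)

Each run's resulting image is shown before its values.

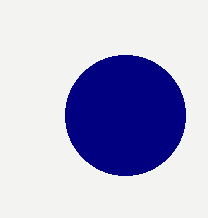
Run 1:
x = 125
y = 115
r = 60
c = 'navy'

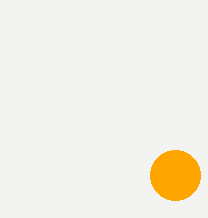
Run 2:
x = 175, y = 175, r = 25, c = 'orange'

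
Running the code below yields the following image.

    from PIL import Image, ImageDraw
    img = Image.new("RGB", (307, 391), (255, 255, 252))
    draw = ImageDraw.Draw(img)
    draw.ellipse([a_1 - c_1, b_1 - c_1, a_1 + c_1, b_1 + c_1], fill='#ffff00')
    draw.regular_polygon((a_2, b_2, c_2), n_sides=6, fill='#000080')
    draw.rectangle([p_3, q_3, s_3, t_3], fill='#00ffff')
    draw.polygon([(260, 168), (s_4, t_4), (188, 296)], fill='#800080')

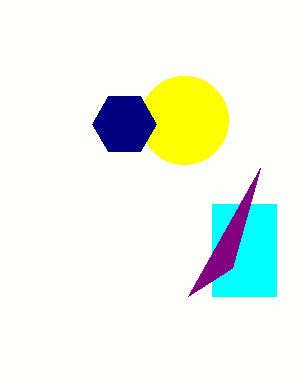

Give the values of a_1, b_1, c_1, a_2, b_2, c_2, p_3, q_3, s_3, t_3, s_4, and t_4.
a_1 = 184, b_1 = 120, c_1 = 44, a_2 = 124, b_2 = 124, c_2 = 32, p_3 = 212, q_3 = 204, s_3 = 276, t_3 = 296, s_4 = 232, t_4 = 268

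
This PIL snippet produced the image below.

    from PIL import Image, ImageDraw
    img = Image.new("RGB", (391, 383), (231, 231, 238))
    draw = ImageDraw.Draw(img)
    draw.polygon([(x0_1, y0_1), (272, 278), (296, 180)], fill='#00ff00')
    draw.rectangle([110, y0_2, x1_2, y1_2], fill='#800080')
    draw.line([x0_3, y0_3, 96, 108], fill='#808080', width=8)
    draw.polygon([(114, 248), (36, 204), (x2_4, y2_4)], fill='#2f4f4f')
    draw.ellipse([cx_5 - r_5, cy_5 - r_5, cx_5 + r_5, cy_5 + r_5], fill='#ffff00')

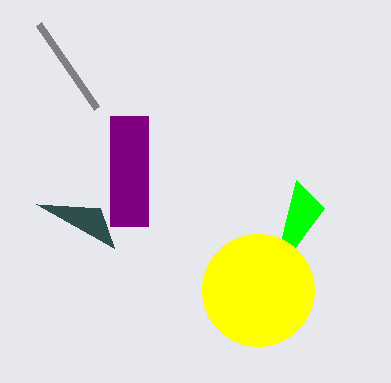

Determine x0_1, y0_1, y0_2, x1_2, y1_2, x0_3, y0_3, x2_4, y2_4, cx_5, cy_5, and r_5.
x0_1 = 324, y0_1 = 208, y0_2 = 116, x1_2 = 148, y1_2 = 226, x0_3 = 38, y0_3 = 24, x2_4 = 100, y2_4 = 208, cx_5 = 258, cy_5 = 290, r_5 = 56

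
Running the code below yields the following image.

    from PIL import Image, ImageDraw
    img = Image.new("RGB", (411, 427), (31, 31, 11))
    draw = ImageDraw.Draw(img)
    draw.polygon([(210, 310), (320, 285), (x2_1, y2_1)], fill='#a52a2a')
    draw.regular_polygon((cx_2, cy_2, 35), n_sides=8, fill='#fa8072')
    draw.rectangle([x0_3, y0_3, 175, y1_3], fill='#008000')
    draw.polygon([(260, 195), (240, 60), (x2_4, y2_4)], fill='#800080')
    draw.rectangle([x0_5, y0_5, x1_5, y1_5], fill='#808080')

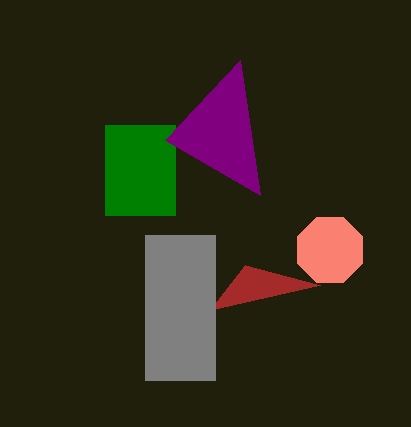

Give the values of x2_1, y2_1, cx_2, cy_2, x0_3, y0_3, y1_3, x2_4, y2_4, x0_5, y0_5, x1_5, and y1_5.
x2_1 = 245, y2_1 = 265, cx_2 = 330, cy_2 = 250, x0_3 = 105, y0_3 = 125, y1_3 = 215, x2_4 = 165, y2_4 = 140, x0_5 = 145, y0_5 = 235, x1_5 = 215, y1_5 = 380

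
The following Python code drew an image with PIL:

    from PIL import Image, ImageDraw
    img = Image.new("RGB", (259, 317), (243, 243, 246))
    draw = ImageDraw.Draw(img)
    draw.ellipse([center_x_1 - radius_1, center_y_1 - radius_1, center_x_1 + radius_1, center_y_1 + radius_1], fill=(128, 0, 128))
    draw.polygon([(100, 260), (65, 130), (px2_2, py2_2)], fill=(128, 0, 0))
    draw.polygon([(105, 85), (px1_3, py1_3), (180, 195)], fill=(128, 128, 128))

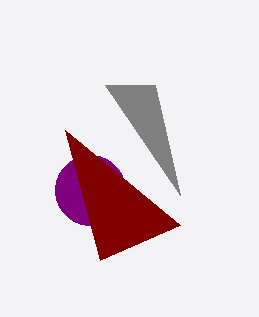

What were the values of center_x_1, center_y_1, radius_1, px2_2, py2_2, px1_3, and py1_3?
center_x_1 = 90; center_y_1 = 190; radius_1 = 35; px2_2 = 180; py2_2 = 225; px1_3 = 155; py1_3 = 85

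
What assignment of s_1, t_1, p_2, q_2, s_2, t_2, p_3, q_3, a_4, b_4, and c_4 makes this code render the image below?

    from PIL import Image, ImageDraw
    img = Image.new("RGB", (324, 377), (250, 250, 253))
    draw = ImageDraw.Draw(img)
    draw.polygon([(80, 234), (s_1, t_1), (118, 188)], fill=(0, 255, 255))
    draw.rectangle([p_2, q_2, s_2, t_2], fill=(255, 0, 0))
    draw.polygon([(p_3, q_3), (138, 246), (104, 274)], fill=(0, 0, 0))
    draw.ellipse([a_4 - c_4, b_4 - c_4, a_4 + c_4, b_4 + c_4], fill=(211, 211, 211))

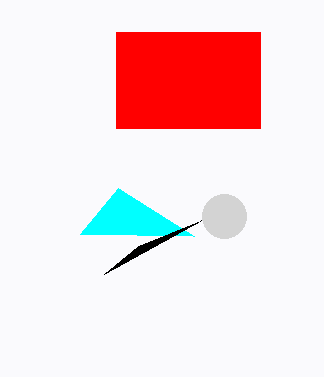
s_1 = 194, t_1 = 236, p_2 = 116, q_2 = 32, s_2 = 260, t_2 = 128, p_3 = 202, q_3 = 220, a_4 = 224, b_4 = 216, c_4 = 22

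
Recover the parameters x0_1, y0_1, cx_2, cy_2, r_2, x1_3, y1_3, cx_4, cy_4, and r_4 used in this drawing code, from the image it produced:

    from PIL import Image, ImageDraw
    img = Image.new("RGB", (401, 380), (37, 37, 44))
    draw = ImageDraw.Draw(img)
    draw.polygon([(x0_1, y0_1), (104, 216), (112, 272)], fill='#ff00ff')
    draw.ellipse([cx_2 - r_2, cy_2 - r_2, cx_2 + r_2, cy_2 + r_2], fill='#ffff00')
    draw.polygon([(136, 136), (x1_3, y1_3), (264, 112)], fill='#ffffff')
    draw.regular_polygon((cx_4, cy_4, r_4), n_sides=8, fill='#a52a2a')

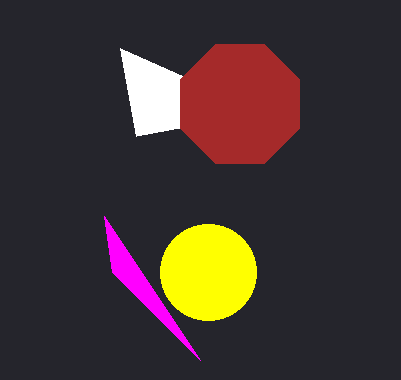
x0_1 = 200; y0_1 = 360; cx_2 = 208; cy_2 = 272; r_2 = 48; x1_3 = 120; y1_3 = 48; cx_4 = 240; cy_4 = 104; r_4 = 64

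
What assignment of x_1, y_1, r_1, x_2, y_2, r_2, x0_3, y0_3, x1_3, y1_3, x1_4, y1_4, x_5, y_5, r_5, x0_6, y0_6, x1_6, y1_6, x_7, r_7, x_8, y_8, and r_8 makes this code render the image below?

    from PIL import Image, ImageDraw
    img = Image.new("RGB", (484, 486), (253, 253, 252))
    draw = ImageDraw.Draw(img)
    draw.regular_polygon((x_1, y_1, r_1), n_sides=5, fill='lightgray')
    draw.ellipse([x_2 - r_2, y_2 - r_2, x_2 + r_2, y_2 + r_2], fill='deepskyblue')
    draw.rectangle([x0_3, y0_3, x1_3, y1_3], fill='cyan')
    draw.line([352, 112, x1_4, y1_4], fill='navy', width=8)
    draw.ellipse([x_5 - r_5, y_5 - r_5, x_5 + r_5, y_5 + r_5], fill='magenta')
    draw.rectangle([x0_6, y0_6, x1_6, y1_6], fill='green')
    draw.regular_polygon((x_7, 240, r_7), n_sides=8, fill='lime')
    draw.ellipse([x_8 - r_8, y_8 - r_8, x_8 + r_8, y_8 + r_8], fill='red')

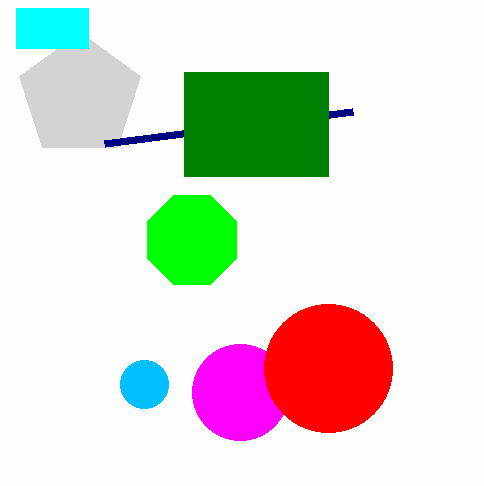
x_1 = 80, y_1 = 96, r_1 = 64, x_2 = 144, y_2 = 384, r_2 = 24, x0_3 = 16, y0_3 = 8, x1_3 = 88, y1_3 = 48, x1_4 = 104, y1_4 = 144, x_5 = 240, y_5 = 392, r_5 = 48, x0_6 = 184, y0_6 = 72, x1_6 = 328, y1_6 = 176, x_7 = 192, r_7 = 48, x_8 = 328, y_8 = 368, r_8 = 64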